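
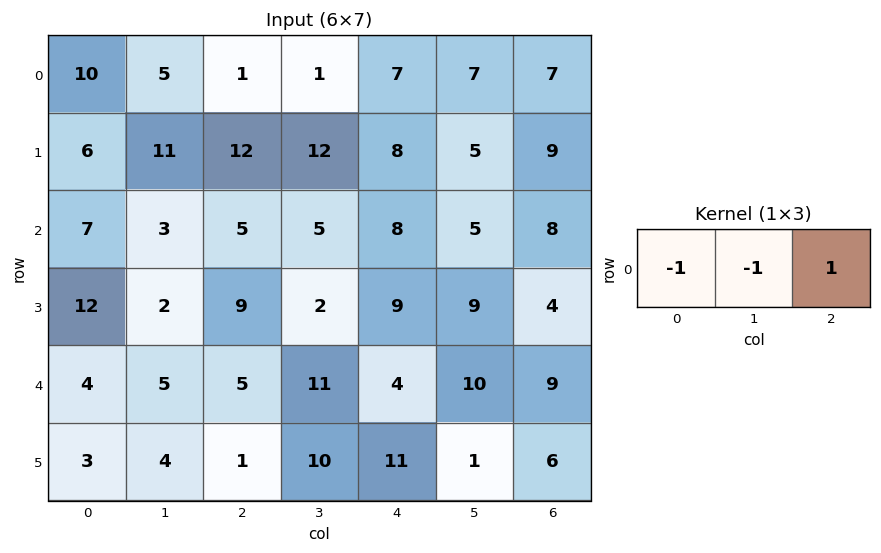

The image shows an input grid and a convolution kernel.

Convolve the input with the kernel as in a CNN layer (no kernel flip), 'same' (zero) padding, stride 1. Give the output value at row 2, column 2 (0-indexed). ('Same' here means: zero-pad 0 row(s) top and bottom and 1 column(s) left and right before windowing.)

-3

The receptive field on the zero-padded input at this output position is [3 5 5]. Elementwise product with the kernel and sum: 3·-1 + 5·-1 + 5·1.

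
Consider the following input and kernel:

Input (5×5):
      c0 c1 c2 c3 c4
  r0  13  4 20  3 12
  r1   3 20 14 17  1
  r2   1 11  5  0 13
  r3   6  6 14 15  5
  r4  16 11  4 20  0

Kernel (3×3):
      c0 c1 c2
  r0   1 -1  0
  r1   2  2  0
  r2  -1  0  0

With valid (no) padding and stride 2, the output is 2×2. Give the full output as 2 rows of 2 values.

54 74
-2 59

Output[0,0]: The receptive field on the input at this output position is [13 4 20 / 3 20 14 / 1 11 5]. Elementwise product with the kernel and sum: 13·1 + 4·-1 + 3·2 + 20·2 + 1·-1.
Output[0,1]: The receptive field on the input at this output position is [20 3 12 / 14 17 1 / 5 0 13]. Elementwise product with the kernel and sum: 20·1 + 3·-1 + 14·2 + 17·2 + 5·-1.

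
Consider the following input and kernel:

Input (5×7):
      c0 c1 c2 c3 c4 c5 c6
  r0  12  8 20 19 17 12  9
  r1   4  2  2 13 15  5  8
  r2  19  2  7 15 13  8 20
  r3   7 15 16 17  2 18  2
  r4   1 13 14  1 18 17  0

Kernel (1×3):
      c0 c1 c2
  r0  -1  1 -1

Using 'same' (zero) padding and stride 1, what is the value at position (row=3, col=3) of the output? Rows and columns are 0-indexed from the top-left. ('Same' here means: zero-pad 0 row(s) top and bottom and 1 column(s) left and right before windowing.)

-1

The receptive field on the zero-padded input at this output position is [16 17 2]. Elementwise product with the kernel and sum: 16·-1 + 17·1 + 2·-1.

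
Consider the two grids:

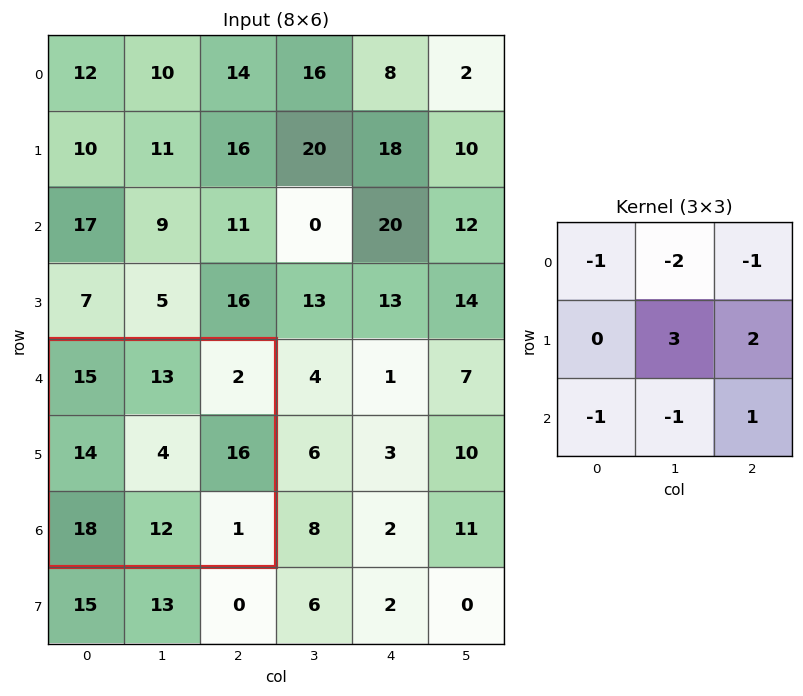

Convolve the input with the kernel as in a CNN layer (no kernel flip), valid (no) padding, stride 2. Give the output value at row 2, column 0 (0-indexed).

The receptive field on the input at this output position is [15 13 2 / 14 4 16 / 18 12 1]. Elementwise product with the kernel and sum: 15·-1 + 13·-2 + 2·-1 + 4·3 + 16·2 + 18·-1 + 12·-1 + 1·1.

-28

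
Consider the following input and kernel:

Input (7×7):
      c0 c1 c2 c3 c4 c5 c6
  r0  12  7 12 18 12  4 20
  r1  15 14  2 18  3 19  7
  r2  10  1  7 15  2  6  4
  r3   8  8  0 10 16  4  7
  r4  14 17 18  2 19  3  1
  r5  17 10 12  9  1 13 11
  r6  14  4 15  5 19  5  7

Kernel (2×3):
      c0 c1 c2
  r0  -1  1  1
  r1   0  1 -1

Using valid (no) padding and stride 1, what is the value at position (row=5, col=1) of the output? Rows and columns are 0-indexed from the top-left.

21

The receptive field on the input at this output position is [10 12 9 / 4 15 5]. Elementwise product with the kernel and sum: 10·-1 + 12·1 + 9·1 + 15·1 + 5·-1.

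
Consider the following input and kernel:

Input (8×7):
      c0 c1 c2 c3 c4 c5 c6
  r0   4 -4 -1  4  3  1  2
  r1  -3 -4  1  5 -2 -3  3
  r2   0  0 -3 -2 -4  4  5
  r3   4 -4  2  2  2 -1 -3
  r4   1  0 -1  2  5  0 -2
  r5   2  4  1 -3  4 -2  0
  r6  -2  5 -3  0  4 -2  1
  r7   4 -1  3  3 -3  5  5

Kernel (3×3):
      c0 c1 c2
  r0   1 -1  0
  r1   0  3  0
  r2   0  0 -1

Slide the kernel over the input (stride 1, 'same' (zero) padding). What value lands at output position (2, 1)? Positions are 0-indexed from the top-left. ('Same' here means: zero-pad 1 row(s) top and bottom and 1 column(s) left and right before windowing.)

-1

The receptive field on the zero-padded input at this output position is [-3 -4 1 / 0 0 -3 / 4 -4 2]. Elementwise product with the kernel and sum: -3·1 + -4·-1 + 0·3 + 2·-1.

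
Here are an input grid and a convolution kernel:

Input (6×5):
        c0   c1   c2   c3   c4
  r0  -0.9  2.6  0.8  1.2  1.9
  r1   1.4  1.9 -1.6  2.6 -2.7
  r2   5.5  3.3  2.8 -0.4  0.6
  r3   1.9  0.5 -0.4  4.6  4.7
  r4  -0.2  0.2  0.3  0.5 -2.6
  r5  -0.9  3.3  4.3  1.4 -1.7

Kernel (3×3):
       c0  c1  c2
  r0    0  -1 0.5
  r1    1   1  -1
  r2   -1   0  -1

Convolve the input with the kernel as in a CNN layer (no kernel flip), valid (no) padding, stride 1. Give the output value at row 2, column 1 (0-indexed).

The receptive field on the input at this output position is [3.3 2.8 -0.4 / 0.5 -0.4 4.6 / 0.2 0.3 0.5]. Elementwise product with the kernel and sum: 2.8·-1 + -0.4·0.5 + 0.5·1 + -0.4·1 + 4.6·-1 + 0.2·-1 + 0.5·-1.

-8.2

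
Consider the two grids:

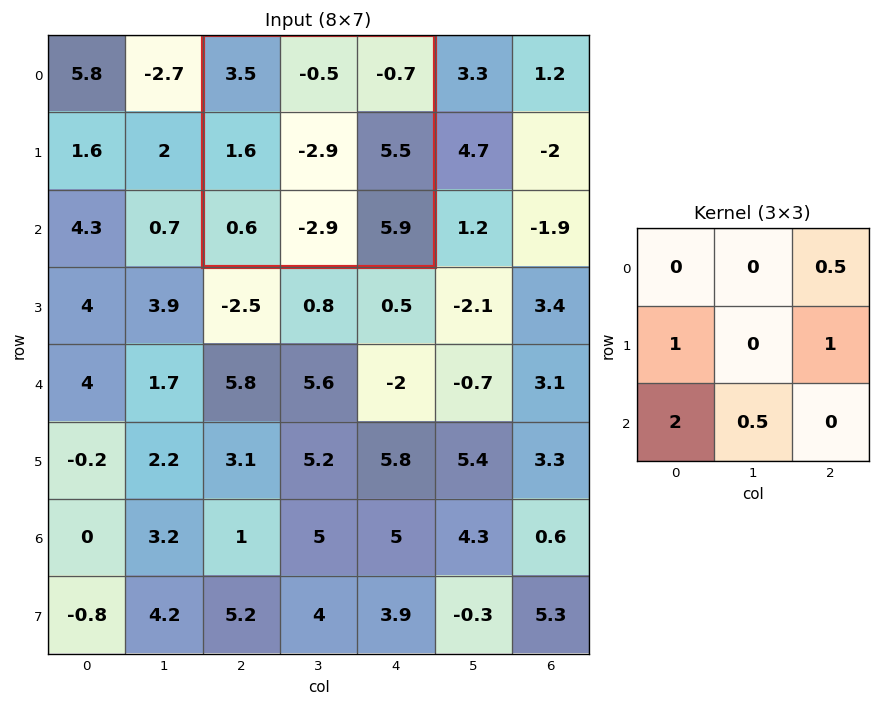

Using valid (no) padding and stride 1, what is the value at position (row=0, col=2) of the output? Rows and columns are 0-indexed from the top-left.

The receptive field on the input at this output position is [3.5 -0.5 -0.7 / 1.6 -2.9 5.5 / 0.6 -2.9 5.9]. Elementwise product with the kernel and sum: -0.7·0.5 + 1.6·1 + 5.5·1 + 0.6·2 + -2.9·0.5.

6.5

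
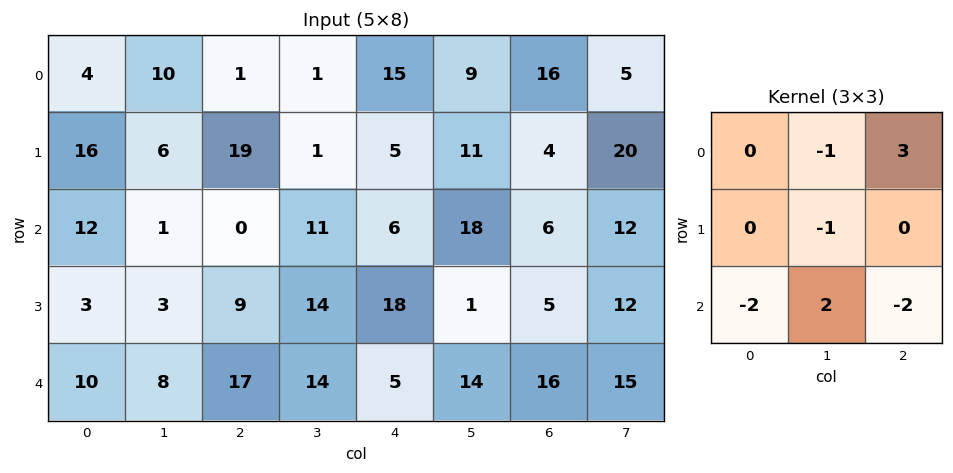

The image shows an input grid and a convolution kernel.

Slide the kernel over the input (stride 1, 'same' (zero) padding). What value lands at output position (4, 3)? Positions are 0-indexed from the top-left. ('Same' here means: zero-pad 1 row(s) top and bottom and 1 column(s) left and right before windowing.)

26

The receptive field on the zero-padded input at this output position is [9 14 18 / 17 14 5 / 0 0 0]. Elementwise product with the kernel and sum: 14·-1 + 18·3 + 14·-1 + 0·-2 + 0·2 + 0·-2.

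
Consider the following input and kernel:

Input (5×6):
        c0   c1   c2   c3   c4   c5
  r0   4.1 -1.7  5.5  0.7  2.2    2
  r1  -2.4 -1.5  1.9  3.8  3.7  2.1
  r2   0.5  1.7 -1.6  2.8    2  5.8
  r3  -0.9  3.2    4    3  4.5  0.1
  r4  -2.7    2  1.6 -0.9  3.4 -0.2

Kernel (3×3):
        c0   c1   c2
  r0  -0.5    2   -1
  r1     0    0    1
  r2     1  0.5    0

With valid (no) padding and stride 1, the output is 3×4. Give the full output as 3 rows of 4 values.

Output[0,0]: The receptive field on the input at this output position is [4.1 -1.7 5.5 / -2.4 -1.5 1.9 / 0.5 1.7 -1.6]. Elementwise product with the kernel and sum: 4.1·-0.5 + -1.7·2 + 5.5·-1 + 1.9·1 + 0.5·1 + 1.7·0.5.
Output[0,1]: The receptive field on the input at this output position is [-1.7 5.5 0.7 / -1.5 1.9 3.8 / 1.7 -1.6 2.8]. Elementwise product with the kernel and sum: -1.7·-0.5 + 5.5·2 + 0.7·-1 + 3.8·1 + 1.7·1 + -1.6·0.5.

-7.7 15.85 -0.05 7.95
-4.6 8.75 10.45 14.45
7.05 -1.05 10.05 -2.3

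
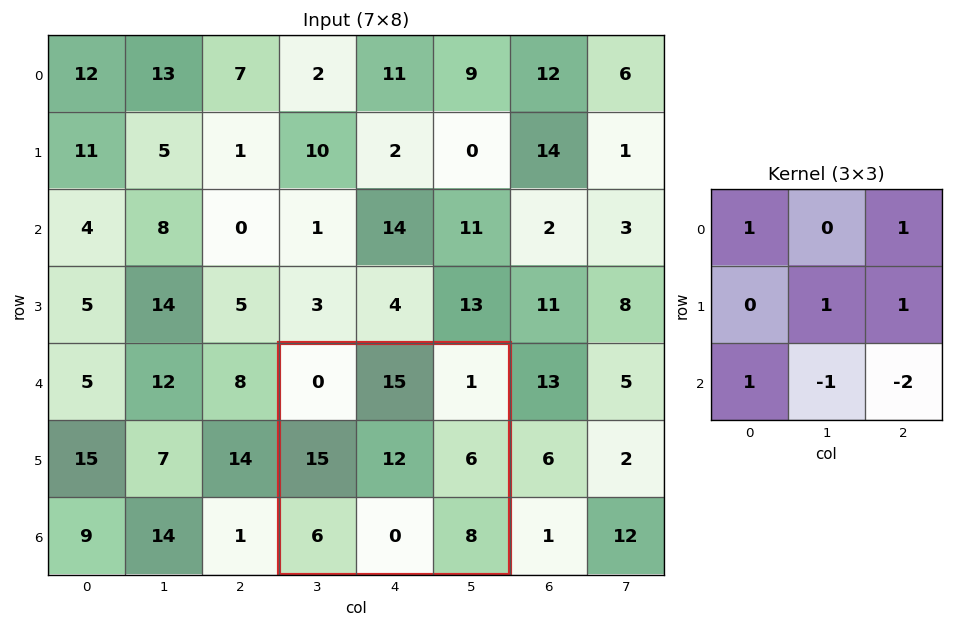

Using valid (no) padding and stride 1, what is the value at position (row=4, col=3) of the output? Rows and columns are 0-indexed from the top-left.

The receptive field on the input at this output position is [0 15 1 / 15 12 6 / 6 0 8]. Elementwise product with the kernel and sum: 0·1 + 1·1 + 12·1 + 6·1 + 6·1 + 0·-1 + 8·-2.

9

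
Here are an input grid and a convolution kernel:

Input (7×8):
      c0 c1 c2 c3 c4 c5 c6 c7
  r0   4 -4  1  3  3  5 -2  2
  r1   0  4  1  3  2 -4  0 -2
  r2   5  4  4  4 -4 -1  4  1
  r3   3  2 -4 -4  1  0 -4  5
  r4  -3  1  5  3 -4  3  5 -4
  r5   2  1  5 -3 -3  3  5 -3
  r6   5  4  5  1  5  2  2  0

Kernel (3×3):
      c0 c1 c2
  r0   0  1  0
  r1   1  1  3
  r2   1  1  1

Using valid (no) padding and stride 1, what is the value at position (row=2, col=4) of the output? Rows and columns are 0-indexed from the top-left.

The receptive field on the input at this output position is [-4 -1 4 / 1 0 -4 / -4 3 5]. Elementwise product with the kernel and sum: -1·1 + 1·1 + 0·1 + -4·3 + -4·1 + 3·1 + 5·1.

-8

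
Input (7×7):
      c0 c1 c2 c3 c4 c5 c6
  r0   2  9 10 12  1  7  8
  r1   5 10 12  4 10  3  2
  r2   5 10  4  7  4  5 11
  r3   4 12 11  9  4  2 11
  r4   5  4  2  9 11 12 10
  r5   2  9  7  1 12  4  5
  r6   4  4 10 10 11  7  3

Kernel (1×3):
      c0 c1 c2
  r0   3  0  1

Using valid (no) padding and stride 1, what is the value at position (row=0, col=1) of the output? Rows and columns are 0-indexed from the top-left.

39

The receptive field on the input at this output position is [9 10 12]. Elementwise product with the kernel and sum: 9·3 + 12·1.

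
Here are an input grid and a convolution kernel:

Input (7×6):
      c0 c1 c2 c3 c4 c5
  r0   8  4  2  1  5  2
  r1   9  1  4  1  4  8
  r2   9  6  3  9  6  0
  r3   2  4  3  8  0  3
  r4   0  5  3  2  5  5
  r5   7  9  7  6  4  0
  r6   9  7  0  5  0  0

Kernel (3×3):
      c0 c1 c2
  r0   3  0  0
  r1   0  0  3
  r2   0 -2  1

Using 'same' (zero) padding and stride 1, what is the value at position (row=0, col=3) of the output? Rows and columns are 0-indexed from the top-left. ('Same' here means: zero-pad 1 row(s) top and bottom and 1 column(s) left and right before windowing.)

The receptive field on the zero-padded input at this output position is [0 0 0 / 2 1 5 / 4 1 4]. Elementwise product with the kernel and sum: 0·3 + 5·3 + 1·-2 + 4·1.

17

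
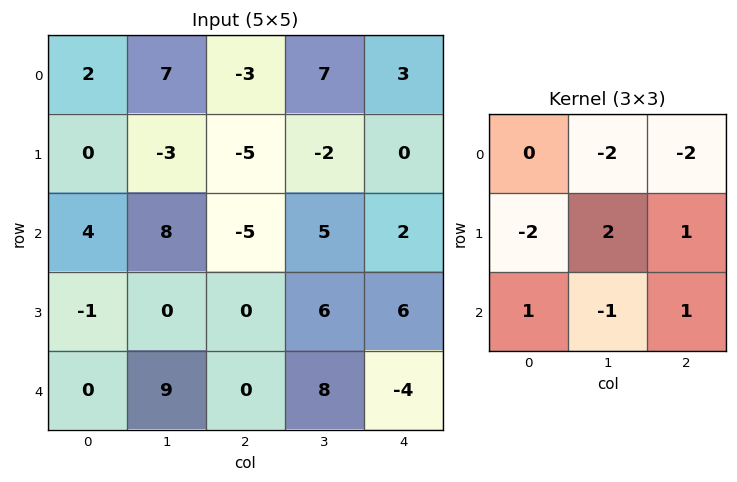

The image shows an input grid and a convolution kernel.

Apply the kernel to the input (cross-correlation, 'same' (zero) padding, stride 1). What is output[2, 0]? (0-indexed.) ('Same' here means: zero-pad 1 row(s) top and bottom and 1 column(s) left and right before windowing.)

23

The receptive field on the zero-padded input at this output position is [0 0 -3 / 0 4 8 / 0 -1 0]. Elementwise product with the kernel and sum: 0·-2 + -3·-2 + 0·-2 + 4·2 + 8·1 + 0·1 + -1·-1 + 0·1.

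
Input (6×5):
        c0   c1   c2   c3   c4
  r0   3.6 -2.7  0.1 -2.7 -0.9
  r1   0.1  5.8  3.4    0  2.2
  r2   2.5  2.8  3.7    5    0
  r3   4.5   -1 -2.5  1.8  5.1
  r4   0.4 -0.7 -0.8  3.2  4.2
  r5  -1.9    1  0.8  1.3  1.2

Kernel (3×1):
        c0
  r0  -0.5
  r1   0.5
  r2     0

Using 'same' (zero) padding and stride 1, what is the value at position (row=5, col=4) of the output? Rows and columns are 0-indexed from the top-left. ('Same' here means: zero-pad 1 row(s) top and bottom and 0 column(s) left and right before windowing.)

The receptive field on the zero-padded input at this output position is [4.2 / 1.2 / 0]. Elementwise product with the kernel and sum: 4.2·-0.5 + 1.2·0.5.

-1.5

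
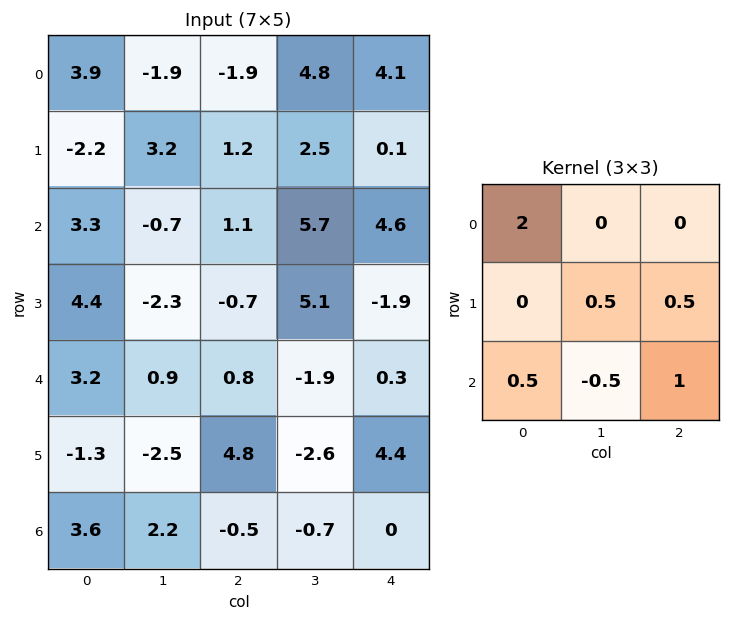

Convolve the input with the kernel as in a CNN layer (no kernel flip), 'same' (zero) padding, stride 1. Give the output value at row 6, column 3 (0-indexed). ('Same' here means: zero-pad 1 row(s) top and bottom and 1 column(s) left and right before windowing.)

The receptive field on the zero-padded input at this output position is [4.8 -2.6 4.4 / -0.5 -0.7 0 / 0 0 0]. Elementwise product with the kernel and sum: 4.8·2 + -0.7·0.5 + 0·0.5 + 0·0.5 + 0·-0.5 + 0·1.

9.25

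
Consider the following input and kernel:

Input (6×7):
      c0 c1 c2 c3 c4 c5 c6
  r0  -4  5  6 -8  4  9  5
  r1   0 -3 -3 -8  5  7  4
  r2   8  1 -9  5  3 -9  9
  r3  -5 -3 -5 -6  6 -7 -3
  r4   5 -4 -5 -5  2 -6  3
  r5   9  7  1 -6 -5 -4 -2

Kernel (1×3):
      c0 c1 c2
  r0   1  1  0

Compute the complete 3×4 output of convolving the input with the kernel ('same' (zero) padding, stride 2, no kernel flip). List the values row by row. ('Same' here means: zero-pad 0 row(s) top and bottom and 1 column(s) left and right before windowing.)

Output[0,0]: The receptive field on the zero-padded input at this output position is [0 -4 5]. Elementwise product with the kernel and sum: 0·1 + -4·1.

-4 11 -4 14
8 -8 8 0
5 -9 -3 -3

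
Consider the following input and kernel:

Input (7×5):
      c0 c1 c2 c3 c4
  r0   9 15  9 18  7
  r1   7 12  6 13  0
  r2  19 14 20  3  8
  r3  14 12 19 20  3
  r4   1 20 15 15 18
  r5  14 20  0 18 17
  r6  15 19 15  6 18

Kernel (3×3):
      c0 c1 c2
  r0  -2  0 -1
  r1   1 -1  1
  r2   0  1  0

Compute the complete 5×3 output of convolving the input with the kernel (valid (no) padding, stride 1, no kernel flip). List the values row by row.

-12 -9 -29
17 -21 33
-17 -3 -31
-31 -24 -5
-4 -2 -43

Output[0,0]: The receptive field on the input at this output position is [9 15 9 / 7 12 6 / 19 14 20]. Elementwise product with the kernel and sum: 9·-2 + 9·-1 + 7·1 + 12·-1 + 6·1 + 14·1.
Output[0,1]: The receptive field on the input at this output position is [15 9 18 / 12 6 13 / 14 20 3]. Elementwise product with the kernel and sum: 15·-2 + 18·-1 + 12·1 + 6·-1 + 13·1 + 20·1.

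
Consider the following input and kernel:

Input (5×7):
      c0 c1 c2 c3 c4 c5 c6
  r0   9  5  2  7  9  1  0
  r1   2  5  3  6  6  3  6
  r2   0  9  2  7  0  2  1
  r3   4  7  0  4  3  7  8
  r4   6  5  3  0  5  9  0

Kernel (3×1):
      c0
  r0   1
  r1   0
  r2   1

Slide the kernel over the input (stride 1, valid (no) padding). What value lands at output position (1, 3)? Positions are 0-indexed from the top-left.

The receptive field on the input at this output position is [6 / 7 / 4]. Elementwise product with the kernel and sum: 6·1 + 4·1.

10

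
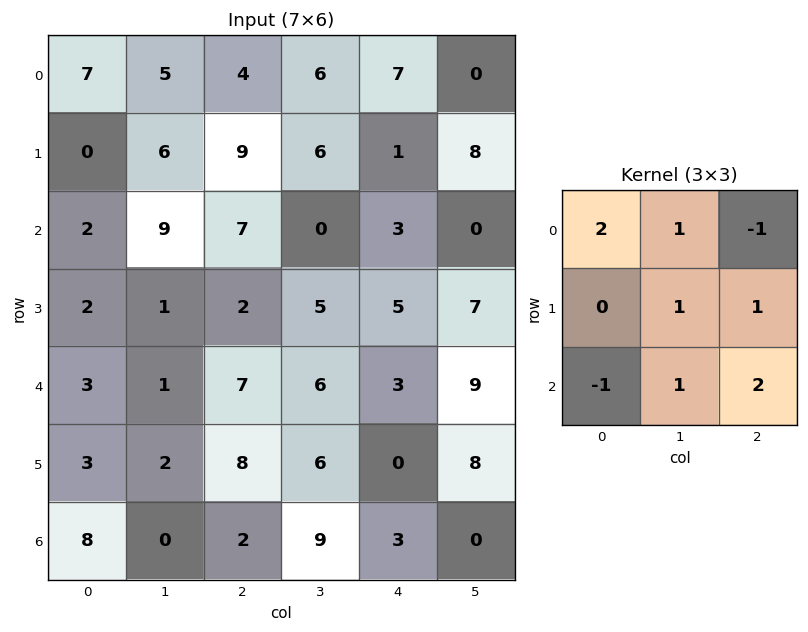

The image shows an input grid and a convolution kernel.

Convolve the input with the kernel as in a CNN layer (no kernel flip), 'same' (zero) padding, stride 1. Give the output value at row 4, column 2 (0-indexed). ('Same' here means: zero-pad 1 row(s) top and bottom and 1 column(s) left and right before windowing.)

30

The receptive field on the zero-padded input at this output position is [1 2 5 / 1 7 6 / 2 8 6]. Elementwise product with the kernel and sum: 1·2 + 2·1 + 5·-1 + 7·1 + 6·1 + 2·-1 + 8·1 + 6·2.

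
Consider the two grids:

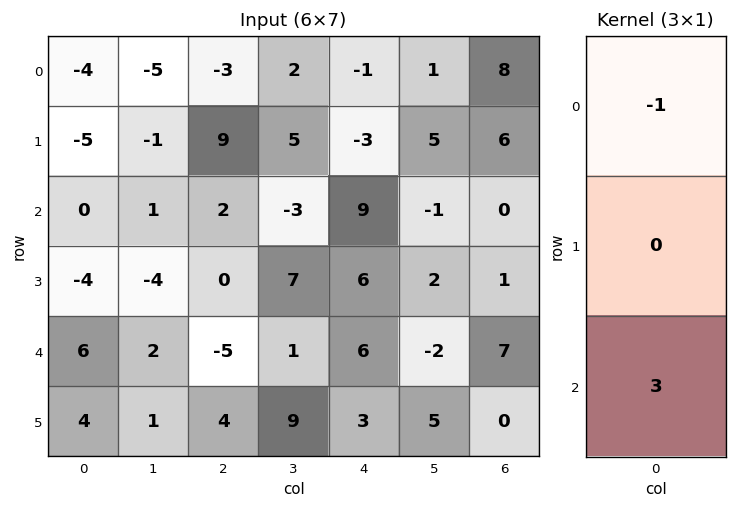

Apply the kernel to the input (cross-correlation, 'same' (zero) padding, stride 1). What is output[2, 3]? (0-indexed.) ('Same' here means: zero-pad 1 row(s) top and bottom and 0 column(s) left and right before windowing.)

16

The receptive field on the zero-padded input at this output position is [5 / -3 / 7]. Elementwise product with the kernel and sum: 5·-1 + 7·3.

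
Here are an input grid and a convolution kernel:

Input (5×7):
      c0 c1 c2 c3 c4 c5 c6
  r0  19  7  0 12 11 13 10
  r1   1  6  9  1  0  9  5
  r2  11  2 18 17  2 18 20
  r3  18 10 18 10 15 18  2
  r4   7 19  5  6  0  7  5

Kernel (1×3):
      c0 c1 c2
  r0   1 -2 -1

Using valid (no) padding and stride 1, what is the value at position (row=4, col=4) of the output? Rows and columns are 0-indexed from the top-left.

The receptive field on the input at this output position is [0 7 5]. Elementwise product with the kernel and sum: 0·1 + 7·-2 + 5·-1.

-19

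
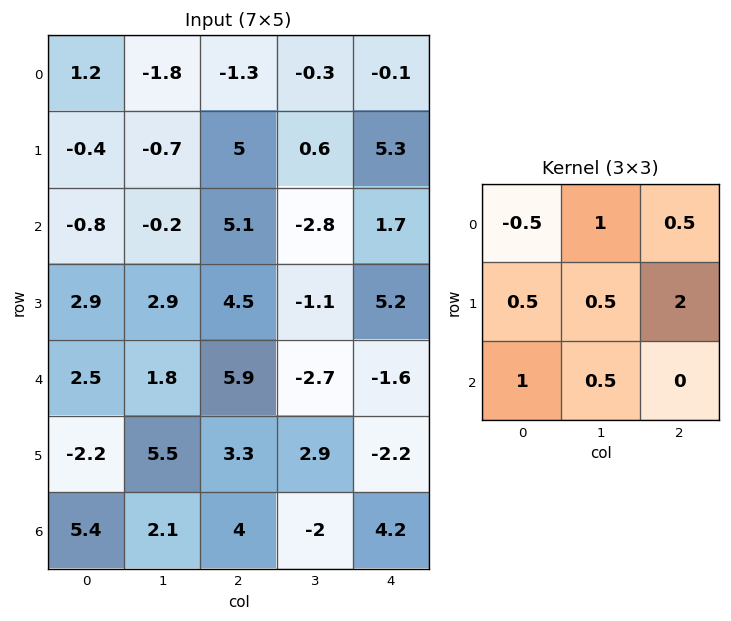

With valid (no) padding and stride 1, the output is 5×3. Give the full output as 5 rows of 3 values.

Output[0,0]: The receptive field on the input at this output position is [1.2 -1.8 -1.3 / -0.4 -0.7 5 / -0.8 -0.2 5.1]. Elementwise product with the kernel and sum: 1.2·-0.5 + -1.8·1 + -1.3·0.5 + -0.4·0.5 + -0.7·0.5 + 5·2 + -0.8·1 + -0.2·0.5.

5.5 5.15 17.4
16.05 7.65 9.25
18.05 10.05 12.15
18.2 8.1 2.4
18.2 17.95 -4.75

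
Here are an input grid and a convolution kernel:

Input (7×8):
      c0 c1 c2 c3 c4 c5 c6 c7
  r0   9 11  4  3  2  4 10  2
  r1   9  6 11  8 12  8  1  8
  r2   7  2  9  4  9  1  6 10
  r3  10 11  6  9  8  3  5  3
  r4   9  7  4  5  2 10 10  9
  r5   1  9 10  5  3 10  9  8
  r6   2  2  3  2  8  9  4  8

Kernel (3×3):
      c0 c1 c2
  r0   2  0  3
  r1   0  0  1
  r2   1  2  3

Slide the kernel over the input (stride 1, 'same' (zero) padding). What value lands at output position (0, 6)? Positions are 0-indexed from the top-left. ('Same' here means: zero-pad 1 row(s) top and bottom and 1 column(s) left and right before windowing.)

36

The receptive field on the zero-padded input at this output position is [0 0 0 / 4 10 2 / 8 1 8]. Elementwise product with the kernel and sum: 0·2 + 0·3 + 2·1 + 8·1 + 1·2 + 8·3.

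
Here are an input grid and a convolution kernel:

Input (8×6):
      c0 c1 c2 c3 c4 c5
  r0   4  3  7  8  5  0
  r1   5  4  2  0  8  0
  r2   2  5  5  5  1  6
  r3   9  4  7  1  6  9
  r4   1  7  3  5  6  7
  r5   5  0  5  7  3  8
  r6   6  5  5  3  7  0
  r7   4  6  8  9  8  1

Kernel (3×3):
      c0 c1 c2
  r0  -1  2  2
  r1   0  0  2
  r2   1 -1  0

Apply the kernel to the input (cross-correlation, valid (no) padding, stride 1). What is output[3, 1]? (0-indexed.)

The receptive field on the input at this output position is [4 7 1 / 7 3 5 / 0 5 7]. Elementwise product with the kernel and sum: 4·-1 + 7·2 + 1·2 + 5·2 + 0·1 + 5·-1.

17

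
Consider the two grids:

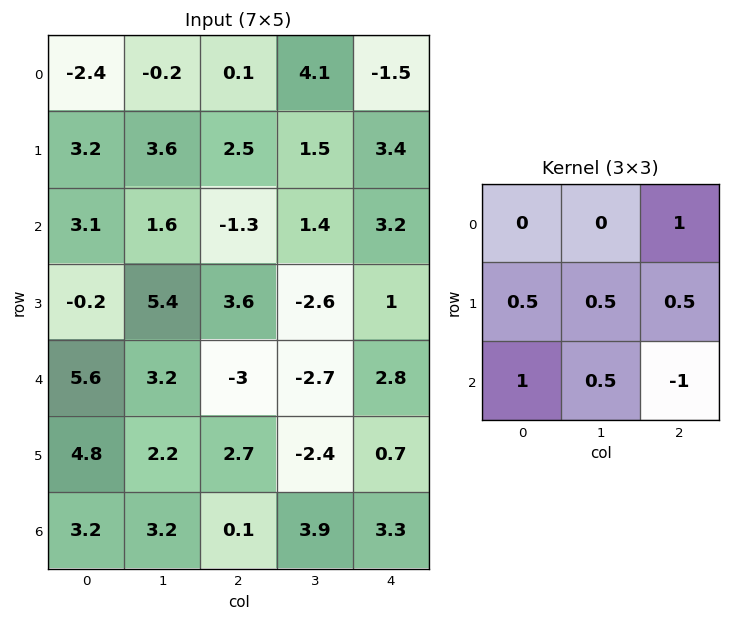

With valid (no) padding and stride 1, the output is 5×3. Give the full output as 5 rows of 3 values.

9.95 7.45 -1.6
3.1 12.15 6.35
13.3 9 -2.95
9.7 2.1 0.35
6.55 -2.1 2.05

Output[0,0]: The receptive field on the input at this output position is [-2.4 -0.2 0.1 / 3.2 3.6 2.5 / 3.1 1.6 -1.3]. Elementwise product with the kernel and sum: 0.1·1 + 3.2·0.5 + 3.6·0.5 + 2.5·0.5 + 3.1·1 + 1.6·0.5 + -1.3·-1.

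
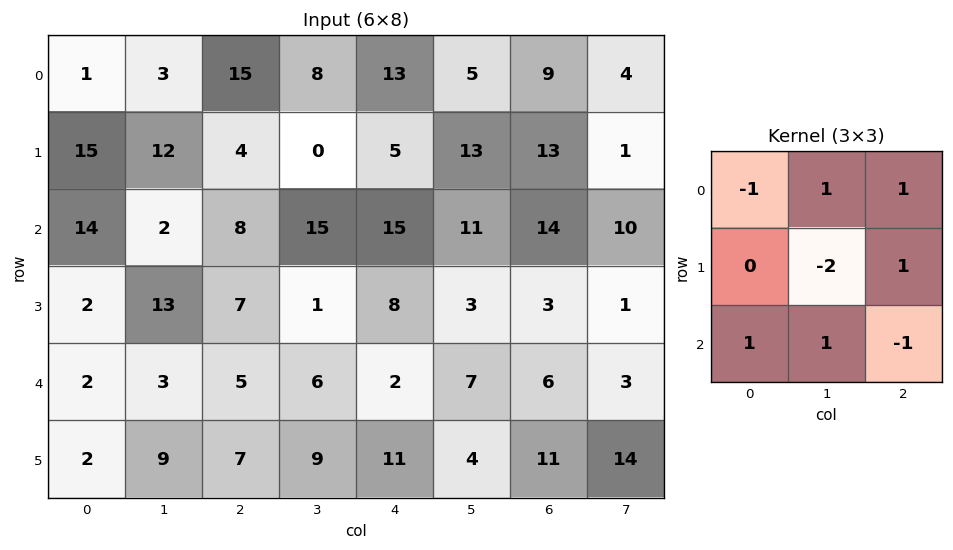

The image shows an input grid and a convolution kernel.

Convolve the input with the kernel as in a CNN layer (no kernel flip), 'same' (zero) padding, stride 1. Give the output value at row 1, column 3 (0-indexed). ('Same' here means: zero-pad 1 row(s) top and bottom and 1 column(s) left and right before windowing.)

The receptive field on the zero-padded input at this output position is [15 8 13 / 4 0 5 / 8 15 15]. Elementwise product with the kernel and sum: 15·-1 + 8·1 + 13·1 + 0·-2 + 5·1 + 8·1 + 15·1 + 15·-1.

19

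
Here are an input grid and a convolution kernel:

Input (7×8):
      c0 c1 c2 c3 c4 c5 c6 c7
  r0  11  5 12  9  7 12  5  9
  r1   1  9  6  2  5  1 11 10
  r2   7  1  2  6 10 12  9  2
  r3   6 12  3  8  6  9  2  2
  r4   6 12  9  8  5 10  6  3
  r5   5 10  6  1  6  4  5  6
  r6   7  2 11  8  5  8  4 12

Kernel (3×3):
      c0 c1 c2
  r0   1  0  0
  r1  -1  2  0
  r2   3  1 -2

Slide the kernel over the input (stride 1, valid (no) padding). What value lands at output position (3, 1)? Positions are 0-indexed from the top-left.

52

The receptive field on the input at this output position is [12 3 8 / 12 9 8 / 10 6 1]. Elementwise product with the kernel and sum: 12·1 + 12·-1 + 9·2 + 10·3 + 6·1 + 1·-2.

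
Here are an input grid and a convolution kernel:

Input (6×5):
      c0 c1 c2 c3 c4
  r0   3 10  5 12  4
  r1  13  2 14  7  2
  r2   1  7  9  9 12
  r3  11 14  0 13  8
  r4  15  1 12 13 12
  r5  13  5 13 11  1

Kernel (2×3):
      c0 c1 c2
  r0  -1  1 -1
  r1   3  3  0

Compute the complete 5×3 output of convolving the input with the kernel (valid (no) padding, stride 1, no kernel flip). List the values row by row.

Output[0,0]: The receptive field on the input at this output position is [3 10 5 / 13 2 14]. Elementwise product with the kernel and sum: 3·-1 + 10·1 + 5·-1 + 13·3 + 2·3.
Output[0,1]: The receptive field on the input at this output position is [10 5 12 / 2 14 7]. Elementwise product with the kernel and sum: 10·-1 + 5·1 + 12·-1 + 2·3 + 14·3.

47 31 66
-1 53 45
72 35 27
51 12 80
28 52 61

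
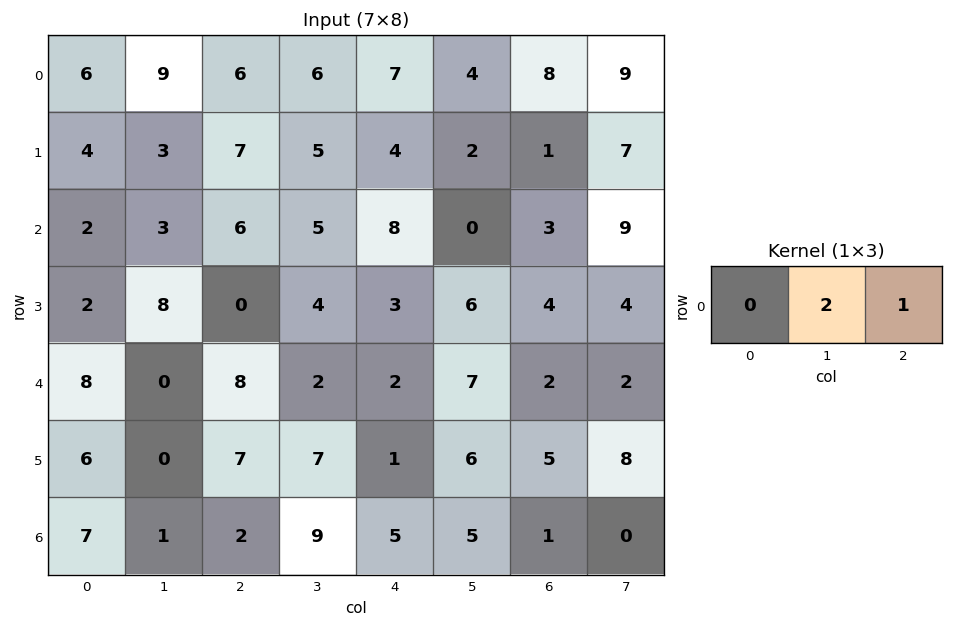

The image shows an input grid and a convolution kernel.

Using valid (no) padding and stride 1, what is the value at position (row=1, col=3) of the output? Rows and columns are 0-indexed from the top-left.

10

The receptive field on the input at this output position is [5 4 2]. Elementwise product with the kernel and sum: 4·2 + 2·1.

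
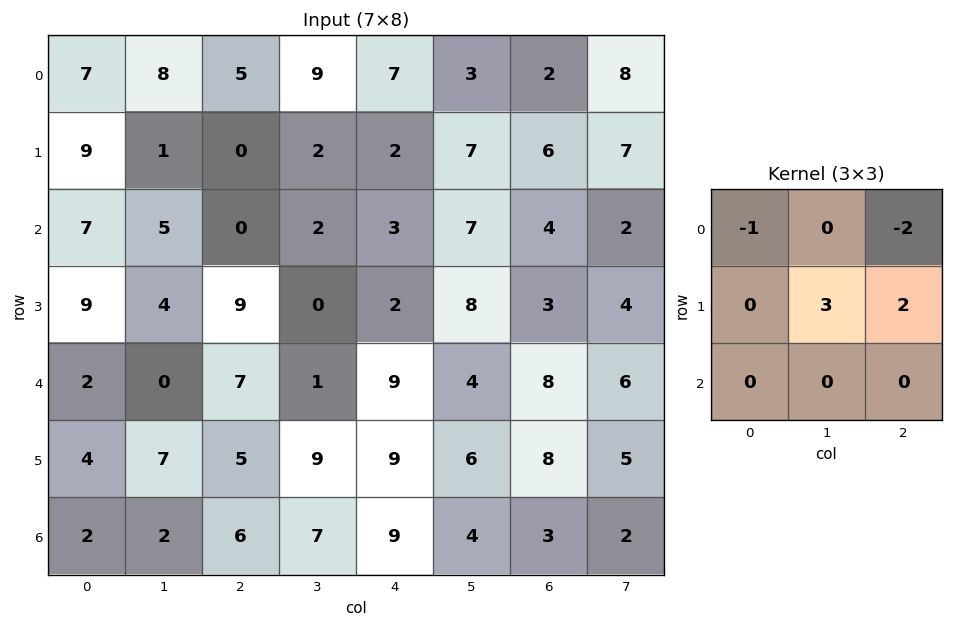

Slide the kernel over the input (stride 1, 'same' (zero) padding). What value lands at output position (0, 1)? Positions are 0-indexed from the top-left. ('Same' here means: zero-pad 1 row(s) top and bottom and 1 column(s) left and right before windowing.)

The receptive field on the zero-padded input at this output position is [0 0 0 / 7 8 5 / 9 1 0]. Elementwise product with the kernel and sum: 0·-1 + 0·-2 + 8·3 + 5·2.

34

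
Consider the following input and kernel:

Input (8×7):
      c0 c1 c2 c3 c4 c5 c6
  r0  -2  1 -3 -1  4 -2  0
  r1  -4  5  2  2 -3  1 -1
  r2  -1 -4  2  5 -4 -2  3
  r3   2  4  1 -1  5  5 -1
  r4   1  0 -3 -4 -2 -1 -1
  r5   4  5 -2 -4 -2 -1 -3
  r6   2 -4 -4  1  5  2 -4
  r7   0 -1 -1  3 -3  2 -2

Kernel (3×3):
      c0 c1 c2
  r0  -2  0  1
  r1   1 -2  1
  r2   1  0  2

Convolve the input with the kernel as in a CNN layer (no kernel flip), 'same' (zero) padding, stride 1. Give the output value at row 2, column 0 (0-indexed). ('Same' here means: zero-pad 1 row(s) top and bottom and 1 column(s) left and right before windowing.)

11

The receptive field on the zero-padded input at this output position is [0 -4 5 / 0 -1 -4 / 0 2 4]. Elementwise product with the kernel and sum: 0·-2 + 5·1 + 0·1 + -1·-2 + -4·1 + 0·1 + 4·2.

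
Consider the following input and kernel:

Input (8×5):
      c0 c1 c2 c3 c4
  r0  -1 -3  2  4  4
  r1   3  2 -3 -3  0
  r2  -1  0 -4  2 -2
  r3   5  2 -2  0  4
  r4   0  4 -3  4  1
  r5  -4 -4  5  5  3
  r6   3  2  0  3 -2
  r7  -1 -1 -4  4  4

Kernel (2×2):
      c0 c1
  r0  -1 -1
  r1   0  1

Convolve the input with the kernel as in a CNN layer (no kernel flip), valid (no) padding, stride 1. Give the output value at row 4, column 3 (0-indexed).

-2

The receptive field on the input at this output position is [4 1 / 5 3]. Elementwise product with the kernel and sum: 4·-1 + 1·-1 + 3·1.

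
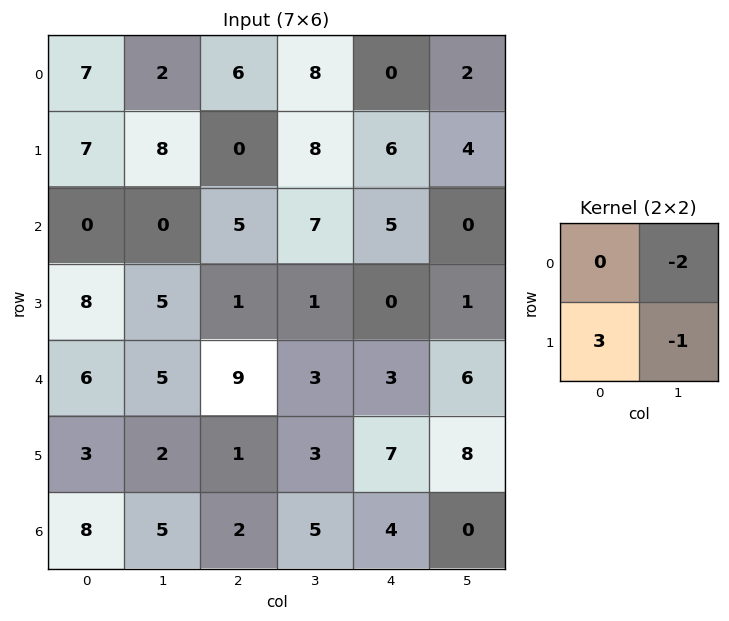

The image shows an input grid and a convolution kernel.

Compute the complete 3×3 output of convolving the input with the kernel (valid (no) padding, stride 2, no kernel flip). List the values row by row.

Output[0,0]: The receptive field on the input at this output position is [7 2 / 7 8]. Elementwise product with the kernel and sum: 2·-2 + 7·3 + 8·-1.

9 -24 10
19 -12 -1
-3 -6 1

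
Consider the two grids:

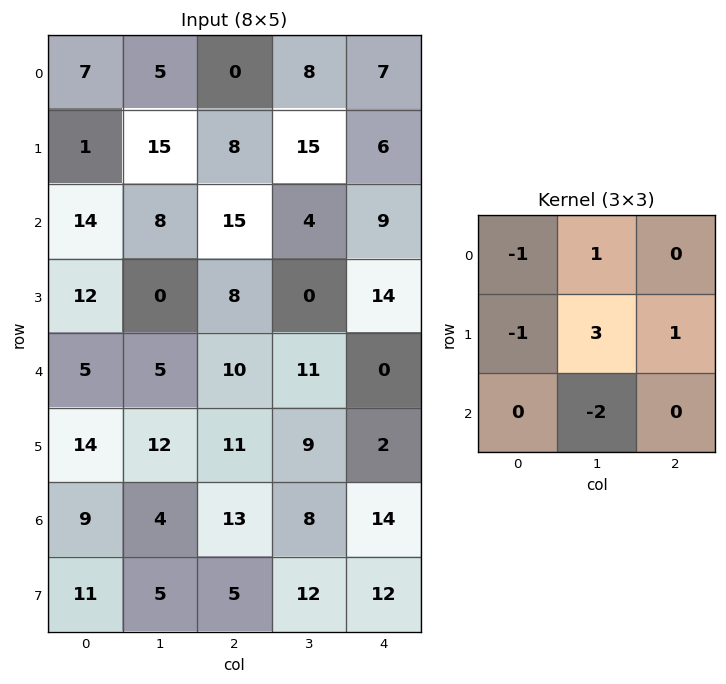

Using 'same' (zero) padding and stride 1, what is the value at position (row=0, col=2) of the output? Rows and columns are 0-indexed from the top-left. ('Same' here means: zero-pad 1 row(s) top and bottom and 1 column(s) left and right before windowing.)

-13

The receptive field on the zero-padded input at this output position is [0 0 0 / 5 0 8 / 15 8 15]. Elementwise product with the kernel and sum: 0·-1 + 0·1 + 5·-1 + 0·3 + 8·1 + 8·-2.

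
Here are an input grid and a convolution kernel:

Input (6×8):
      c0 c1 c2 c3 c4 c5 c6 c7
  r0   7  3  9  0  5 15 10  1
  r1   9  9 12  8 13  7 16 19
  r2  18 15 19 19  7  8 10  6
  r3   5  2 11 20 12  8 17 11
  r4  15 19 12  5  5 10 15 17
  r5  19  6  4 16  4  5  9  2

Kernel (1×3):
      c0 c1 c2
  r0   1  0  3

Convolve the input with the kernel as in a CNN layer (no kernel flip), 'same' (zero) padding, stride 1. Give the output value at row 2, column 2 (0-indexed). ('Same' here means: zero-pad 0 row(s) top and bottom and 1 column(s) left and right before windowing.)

The receptive field on the zero-padded input at this output position is [15 19 19]. Elementwise product with the kernel and sum: 15·1 + 19·3.

72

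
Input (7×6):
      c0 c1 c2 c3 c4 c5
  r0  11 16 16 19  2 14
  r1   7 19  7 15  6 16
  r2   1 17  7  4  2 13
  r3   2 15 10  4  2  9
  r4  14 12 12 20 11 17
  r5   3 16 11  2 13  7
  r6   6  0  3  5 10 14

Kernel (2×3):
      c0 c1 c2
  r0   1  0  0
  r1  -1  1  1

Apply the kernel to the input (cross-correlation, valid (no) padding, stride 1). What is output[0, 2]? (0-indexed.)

30

The receptive field on the input at this output position is [16 19 2 / 7 15 6]. Elementwise product with the kernel and sum: 16·1 + 7·-1 + 15·1 + 6·1.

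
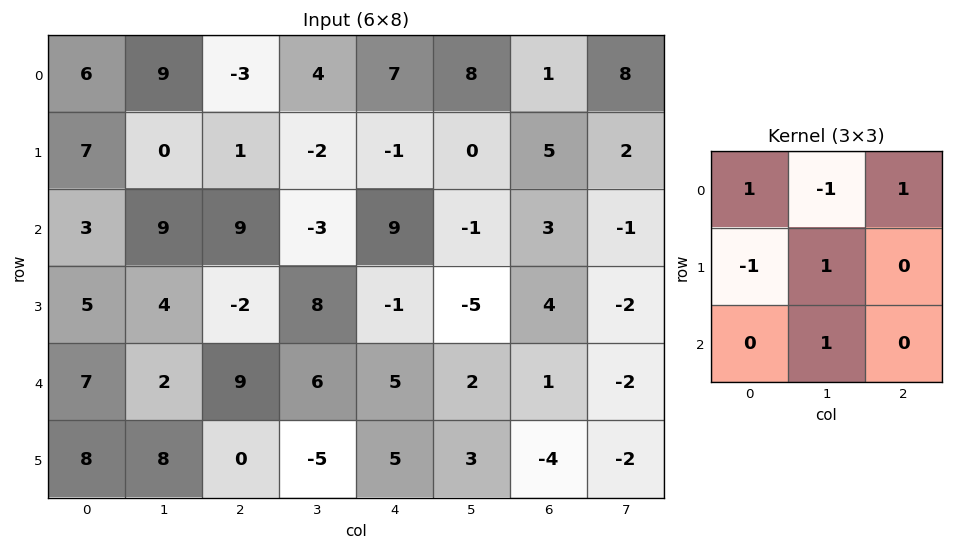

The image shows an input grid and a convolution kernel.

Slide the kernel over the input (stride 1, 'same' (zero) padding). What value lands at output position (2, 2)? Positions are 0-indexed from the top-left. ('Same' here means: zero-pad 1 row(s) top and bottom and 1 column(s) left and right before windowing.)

The receptive field on the zero-padded input at this output position is [0 1 -2 / 9 9 -3 / 4 -2 8]. Elementwise product with the kernel and sum: 0·1 + 1·-1 + -2·1 + 9·-1 + 9·1 + -2·1.

-5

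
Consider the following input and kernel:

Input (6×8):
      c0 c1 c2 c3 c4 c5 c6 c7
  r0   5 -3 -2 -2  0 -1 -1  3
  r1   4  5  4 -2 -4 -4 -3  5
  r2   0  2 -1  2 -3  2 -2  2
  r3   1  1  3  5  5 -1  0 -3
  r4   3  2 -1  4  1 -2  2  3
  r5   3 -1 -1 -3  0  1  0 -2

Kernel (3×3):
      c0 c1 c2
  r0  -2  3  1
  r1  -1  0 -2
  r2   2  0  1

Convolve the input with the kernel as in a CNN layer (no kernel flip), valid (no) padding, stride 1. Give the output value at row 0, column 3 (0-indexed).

19

The receptive field on the input at this output position is [-2 0 -1 / -2 -4 -4 / 2 -3 2]. Elementwise product with the kernel and sum: -2·-2 + 0·3 + -1·1 + -2·-1 + -4·-2 + 2·2 + 2·1.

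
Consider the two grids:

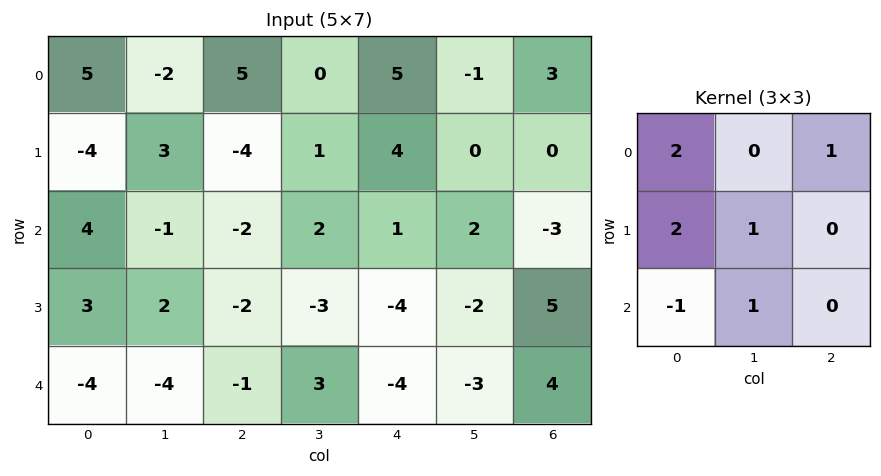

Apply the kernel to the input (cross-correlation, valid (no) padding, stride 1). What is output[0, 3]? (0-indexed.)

4

The receptive field on the input at this output position is [0 5 -1 / 1 4 0 / 2 1 2]. Elementwise product with the kernel and sum: 0·2 + -1·1 + 1·2 + 4·1 + 2·-1 + 1·1.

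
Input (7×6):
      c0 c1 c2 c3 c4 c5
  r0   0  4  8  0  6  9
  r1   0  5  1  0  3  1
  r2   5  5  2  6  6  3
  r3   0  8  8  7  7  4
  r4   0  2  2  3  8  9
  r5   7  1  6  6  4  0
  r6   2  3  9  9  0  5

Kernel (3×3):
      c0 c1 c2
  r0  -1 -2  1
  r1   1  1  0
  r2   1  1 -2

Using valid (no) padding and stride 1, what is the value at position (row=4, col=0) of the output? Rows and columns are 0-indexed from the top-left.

-7

The receptive field on the input at this output position is [0 2 2 / 7 1 6 / 2 3 9]. Elementwise product with the kernel and sum: 0·-1 + 2·-2 + 2·1 + 7·1 + 1·1 + 2·1 + 3·1 + 9·-2.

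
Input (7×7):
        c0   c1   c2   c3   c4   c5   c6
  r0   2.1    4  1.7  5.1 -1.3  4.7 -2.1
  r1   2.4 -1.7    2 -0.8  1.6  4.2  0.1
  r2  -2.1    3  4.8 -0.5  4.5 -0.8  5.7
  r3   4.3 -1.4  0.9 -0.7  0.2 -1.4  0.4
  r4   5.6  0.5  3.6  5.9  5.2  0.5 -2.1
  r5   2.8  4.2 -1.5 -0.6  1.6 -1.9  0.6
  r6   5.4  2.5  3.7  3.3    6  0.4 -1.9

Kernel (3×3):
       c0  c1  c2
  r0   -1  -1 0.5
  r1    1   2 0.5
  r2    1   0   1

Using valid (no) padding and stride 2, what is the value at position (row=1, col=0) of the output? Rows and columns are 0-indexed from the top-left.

The receptive field on the input at this output position is [-2.1 3 4.8 / 4.3 -1.4 0.9 / 5.6 0.5 3.6]. Elementwise product with the kernel and sum: -2.1·-1 + 3·-1 + 4.8·0.5 + 4.3·1 + -1.4·2 + 0.9·0.5 + 5.6·1 + 3.6·1.

12.65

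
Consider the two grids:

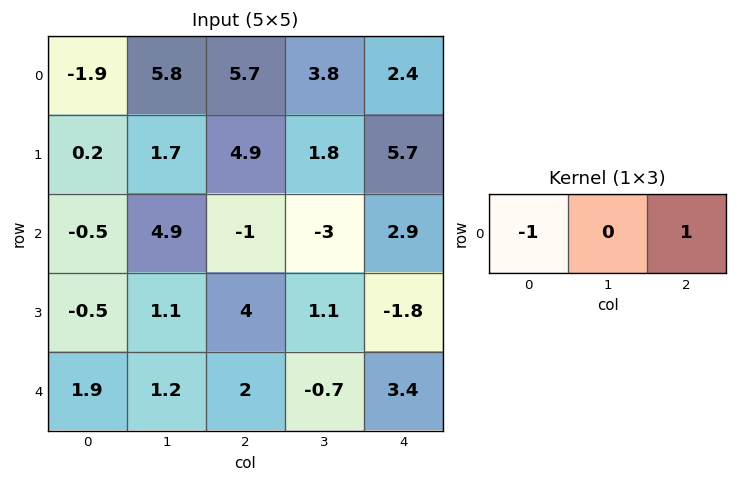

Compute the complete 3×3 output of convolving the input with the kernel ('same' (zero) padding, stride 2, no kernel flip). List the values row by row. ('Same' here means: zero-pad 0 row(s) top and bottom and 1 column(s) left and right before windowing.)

Output[0,0]: The receptive field on the zero-padded input at this output position is [0 -1.9 5.8]. Elementwise product with the kernel and sum: 0·-1 + 5.8·1.

5.8 -2 -3.8
4.9 -7.9 3
1.2 -1.9 0.7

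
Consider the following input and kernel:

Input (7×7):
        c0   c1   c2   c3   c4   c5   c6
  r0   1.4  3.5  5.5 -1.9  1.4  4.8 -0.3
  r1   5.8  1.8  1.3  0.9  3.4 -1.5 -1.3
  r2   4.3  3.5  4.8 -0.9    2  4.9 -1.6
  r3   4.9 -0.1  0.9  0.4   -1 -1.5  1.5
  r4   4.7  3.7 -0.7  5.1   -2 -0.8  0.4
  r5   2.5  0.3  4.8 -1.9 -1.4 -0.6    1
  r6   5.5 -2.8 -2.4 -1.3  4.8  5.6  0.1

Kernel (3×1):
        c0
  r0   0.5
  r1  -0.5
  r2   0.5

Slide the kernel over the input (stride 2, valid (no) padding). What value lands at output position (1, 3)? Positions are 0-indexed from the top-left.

The receptive field on the input at this output position is [-1.6 / 1.5 / 0.4]. Elementwise product with the kernel and sum: -1.6·0.5 + 1.5·-0.5 + 0.4·0.5.

-1.35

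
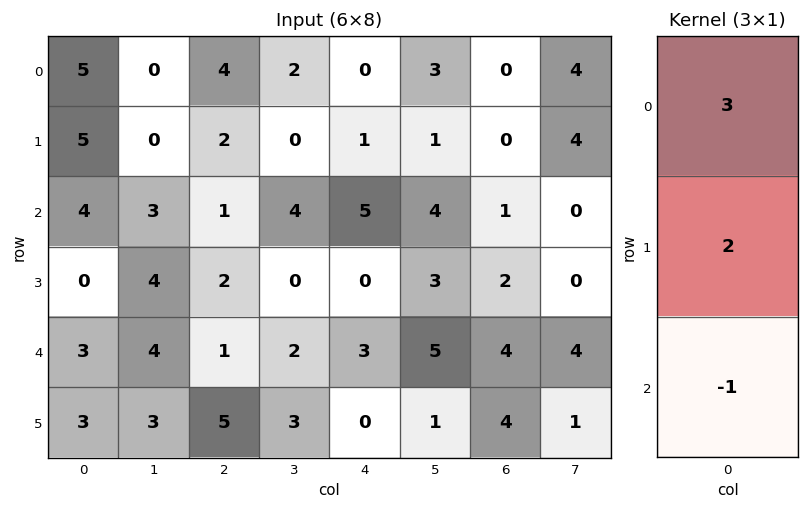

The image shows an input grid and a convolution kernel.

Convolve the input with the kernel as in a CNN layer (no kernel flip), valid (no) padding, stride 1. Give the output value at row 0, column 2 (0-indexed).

The receptive field on the input at this output position is [4 / 2 / 1]. Elementwise product with the kernel and sum: 4·3 + 2·2 + 1·-1.

15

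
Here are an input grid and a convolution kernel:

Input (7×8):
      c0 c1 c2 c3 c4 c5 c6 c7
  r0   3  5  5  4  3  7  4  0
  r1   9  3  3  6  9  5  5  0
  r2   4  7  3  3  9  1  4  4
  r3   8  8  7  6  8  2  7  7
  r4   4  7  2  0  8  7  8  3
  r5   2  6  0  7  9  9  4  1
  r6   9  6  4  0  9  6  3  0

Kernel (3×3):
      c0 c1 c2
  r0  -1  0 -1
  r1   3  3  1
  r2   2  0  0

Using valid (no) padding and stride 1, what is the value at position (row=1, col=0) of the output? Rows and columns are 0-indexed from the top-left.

40

The receptive field on the input at this output position is [9 3 3 / 4 7 3 / 8 8 7]. Elementwise product with the kernel and sum: 9·-1 + 3·-1 + 4·3 + 7·3 + 3·1 + 8·2.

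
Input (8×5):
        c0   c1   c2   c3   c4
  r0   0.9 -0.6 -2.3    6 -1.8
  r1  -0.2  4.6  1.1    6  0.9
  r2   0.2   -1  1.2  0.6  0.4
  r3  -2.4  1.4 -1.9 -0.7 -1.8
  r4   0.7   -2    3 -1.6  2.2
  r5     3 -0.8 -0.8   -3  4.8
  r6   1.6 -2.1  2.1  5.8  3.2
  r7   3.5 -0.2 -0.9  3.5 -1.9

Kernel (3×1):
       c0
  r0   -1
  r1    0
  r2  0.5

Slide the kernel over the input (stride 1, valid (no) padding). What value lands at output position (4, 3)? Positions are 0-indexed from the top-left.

The receptive field on the input at this output position is [-1.6 / -3 / 5.8]. Elementwise product with the kernel and sum: -1.6·-1 + 5.8·0.5.

4.5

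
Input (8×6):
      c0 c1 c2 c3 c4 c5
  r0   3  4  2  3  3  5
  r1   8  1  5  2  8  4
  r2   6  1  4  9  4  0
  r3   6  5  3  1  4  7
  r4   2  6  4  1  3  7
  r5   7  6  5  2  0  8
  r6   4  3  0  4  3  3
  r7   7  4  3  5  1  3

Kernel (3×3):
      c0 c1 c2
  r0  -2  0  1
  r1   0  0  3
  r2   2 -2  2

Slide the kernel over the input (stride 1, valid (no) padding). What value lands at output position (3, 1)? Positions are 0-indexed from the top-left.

The receptive field on the input at this output position is [5 3 1 / 6 4 1 / 6 5 2]. Elementwise product with the kernel and sum: 5·-2 + 1·1 + 1·3 + 6·2 + 5·-2 + 2·2.

0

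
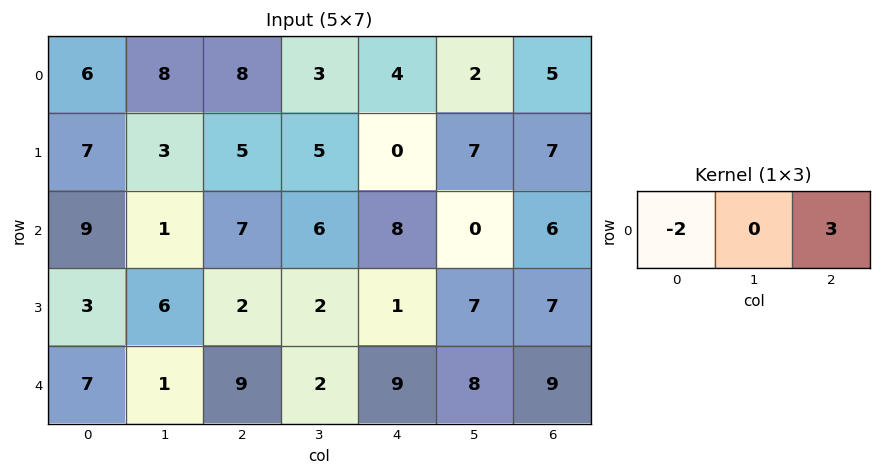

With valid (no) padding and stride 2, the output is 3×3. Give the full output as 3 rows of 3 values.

Output[0,0]: The receptive field on the input at this output position is [6 8 8]. Elementwise product with the kernel and sum: 6·-2 + 8·3.

12 -4 7
3 10 2
13 9 9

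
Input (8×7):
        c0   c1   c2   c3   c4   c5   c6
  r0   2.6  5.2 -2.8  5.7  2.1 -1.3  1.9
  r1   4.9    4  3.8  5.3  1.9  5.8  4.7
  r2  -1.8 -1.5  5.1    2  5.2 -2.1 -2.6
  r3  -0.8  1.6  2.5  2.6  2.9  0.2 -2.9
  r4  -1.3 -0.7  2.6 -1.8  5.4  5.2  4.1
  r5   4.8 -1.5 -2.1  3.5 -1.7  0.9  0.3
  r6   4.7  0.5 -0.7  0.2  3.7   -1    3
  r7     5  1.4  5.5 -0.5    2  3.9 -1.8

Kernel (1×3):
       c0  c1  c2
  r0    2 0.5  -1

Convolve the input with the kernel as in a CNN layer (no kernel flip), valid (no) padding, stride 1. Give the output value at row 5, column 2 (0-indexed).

The receptive field on the input at this output position is [-2.1 3.5 -1.7]. Elementwise product with the kernel and sum: -2.1·2 + 3.5·0.5 + -1.7·-1.

-0.75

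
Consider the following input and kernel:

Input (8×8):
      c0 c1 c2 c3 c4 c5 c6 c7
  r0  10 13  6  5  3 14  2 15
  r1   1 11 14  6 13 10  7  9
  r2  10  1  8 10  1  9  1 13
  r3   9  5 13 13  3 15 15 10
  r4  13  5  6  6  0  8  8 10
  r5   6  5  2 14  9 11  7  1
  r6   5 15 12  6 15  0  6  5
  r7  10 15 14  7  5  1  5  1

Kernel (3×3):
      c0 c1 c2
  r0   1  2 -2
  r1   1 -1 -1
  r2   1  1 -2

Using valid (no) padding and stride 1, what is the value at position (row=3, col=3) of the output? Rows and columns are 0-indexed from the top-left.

The receptive field on the input at this output position is [13 3 15 / 6 0 8 / 14 9 11]. Elementwise product with the kernel and sum: 13·1 + 3·2 + 15·-2 + 6·1 + 0·-1 + 8·-1 + 14·1 + 9·1 + 11·-2.

-12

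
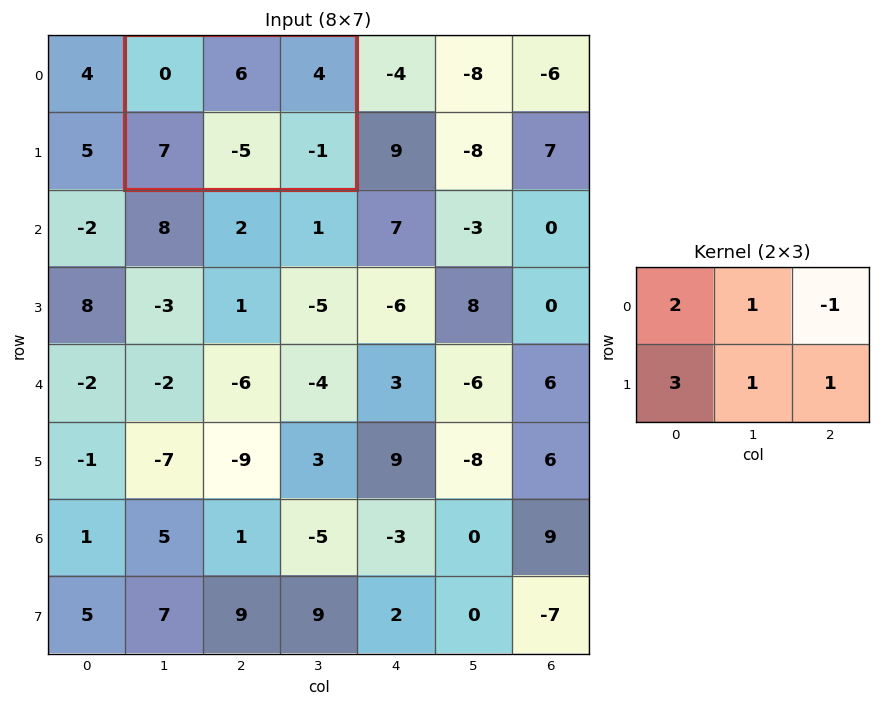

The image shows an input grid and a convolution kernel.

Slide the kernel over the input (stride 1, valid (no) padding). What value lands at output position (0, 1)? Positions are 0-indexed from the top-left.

17

The receptive field on the input at this output position is [0 6 4 / 7 -5 -1]. Elementwise product with the kernel and sum: 0·2 + 6·1 + 4·-1 + 7·3 + -5·1 + -1·1.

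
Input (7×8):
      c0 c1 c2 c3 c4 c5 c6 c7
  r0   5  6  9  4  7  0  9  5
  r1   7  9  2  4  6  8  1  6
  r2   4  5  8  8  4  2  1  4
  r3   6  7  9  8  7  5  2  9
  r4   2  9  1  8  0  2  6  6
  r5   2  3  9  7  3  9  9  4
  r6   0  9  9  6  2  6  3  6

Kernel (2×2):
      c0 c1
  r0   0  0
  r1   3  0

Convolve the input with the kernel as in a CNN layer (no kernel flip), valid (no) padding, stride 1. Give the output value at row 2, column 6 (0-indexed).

6

The receptive field on the input at this output position is [1 4 / 2 9]. Elementwise product with the kernel and sum: 2·3.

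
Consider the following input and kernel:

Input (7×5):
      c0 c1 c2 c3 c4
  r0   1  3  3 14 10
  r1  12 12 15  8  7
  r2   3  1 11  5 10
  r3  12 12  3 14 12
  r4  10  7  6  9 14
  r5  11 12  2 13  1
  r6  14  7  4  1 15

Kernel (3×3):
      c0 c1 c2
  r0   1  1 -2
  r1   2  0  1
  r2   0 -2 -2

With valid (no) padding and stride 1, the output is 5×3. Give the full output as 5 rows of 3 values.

Output[0,0]: The receptive field on the input at this output position is [1 3 3 / 12 12 15 / 3 1 11]. Elementwise product with the kernel and sum: 1·1 + 3·1 + 3·-2 + 12·2 + 15·1 + 1·-2 + 11·-2.

13 -22 4
-19 -16 -11
-17 10 -32
16 -20 -9
7 22 -40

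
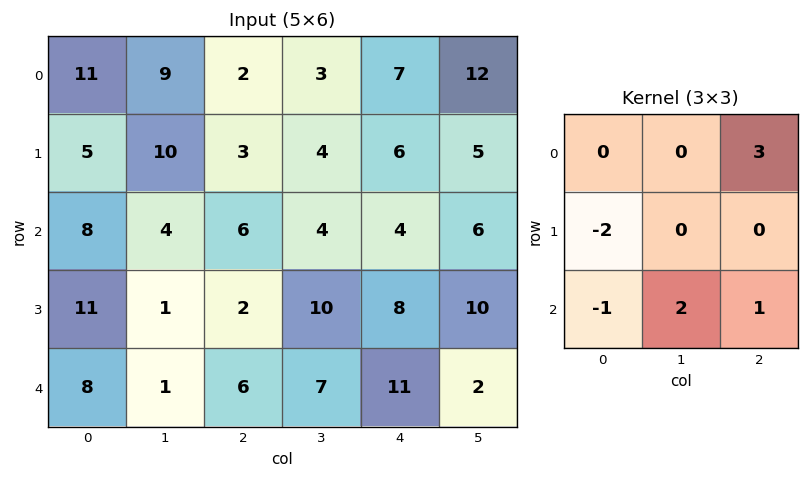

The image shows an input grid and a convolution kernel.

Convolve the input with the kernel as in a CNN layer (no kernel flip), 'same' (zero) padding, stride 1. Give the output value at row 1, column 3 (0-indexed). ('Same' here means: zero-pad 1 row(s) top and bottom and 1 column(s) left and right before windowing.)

The receptive field on the zero-padded input at this output position is [2 3 7 / 3 4 6 / 6 4 4]. Elementwise product with the kernel and sum: 7·3 + 3·-2 + 6·-1 + 4·2 + 4·1.

21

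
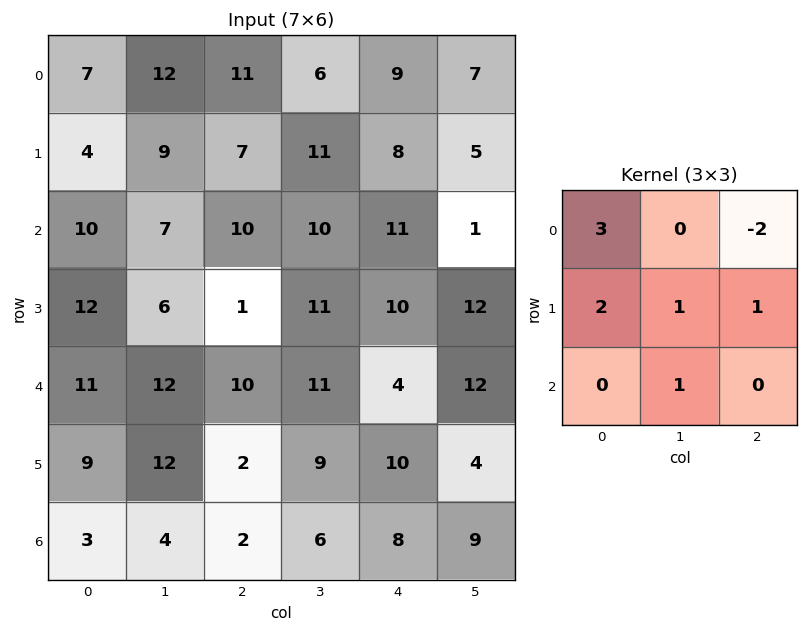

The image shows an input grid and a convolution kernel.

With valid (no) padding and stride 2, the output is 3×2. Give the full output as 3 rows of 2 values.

Output[0,0]: The receptive field on the input at this output position is [7 12 11 / 4 9 7 / 10 7 10]. Elementwise product with the kernel and sum: 7·3 + 11·-2 + 4·2 + 9·1 + 7·1 + 7·1.
Output[0,1]: The receptive field on the input at this output position is [11 6 9 / 7 11 8 / 10 10 11]. Elementwise product with the kernel and sum: 11·3 + 9·-2 + 7·2 + 11·1 + 8·1 + 10·1.

30 58
53 42
49 51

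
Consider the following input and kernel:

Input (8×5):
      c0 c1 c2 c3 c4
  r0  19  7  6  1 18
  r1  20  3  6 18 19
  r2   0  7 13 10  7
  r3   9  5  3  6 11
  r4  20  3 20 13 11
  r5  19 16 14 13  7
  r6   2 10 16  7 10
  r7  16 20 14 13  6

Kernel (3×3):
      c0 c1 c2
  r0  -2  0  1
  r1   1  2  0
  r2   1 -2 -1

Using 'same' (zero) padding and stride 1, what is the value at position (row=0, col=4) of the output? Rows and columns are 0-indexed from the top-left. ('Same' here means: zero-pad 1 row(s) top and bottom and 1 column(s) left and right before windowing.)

The receptive field on the zero-padded input at this output position is [0 0 0 / 1 18 0 / 18 19 0]. Elementwise product with the kernel and sum: 0·-2 + 0·1 + 1·1 + 18·2 + 18·1 + 19·-2 + 0·-1.

17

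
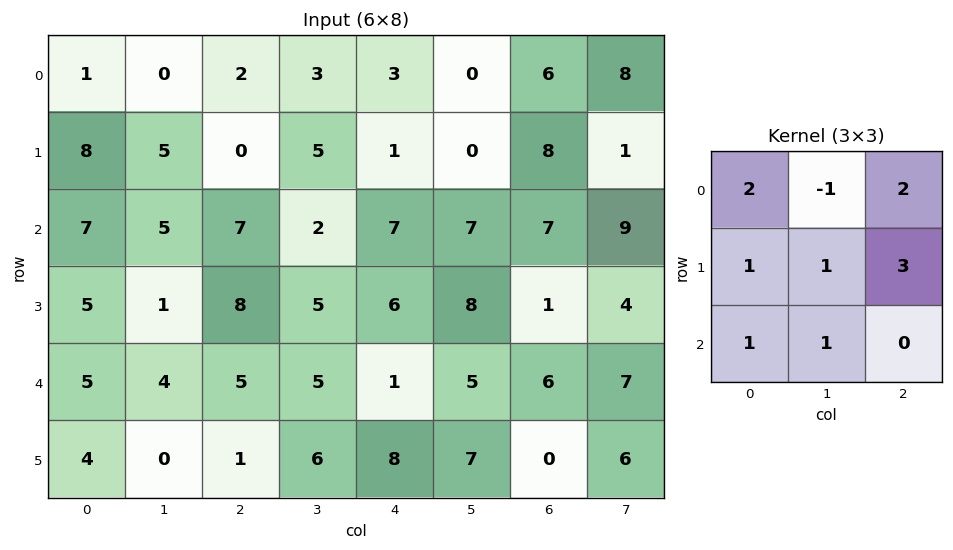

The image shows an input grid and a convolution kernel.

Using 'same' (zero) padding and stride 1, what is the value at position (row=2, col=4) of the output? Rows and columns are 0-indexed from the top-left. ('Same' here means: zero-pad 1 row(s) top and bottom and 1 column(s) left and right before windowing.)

50

The receptive field on the zero-padded input at this output position is [5 1 0 / 2 7 7 / 5 6 8]. Elementwise product with the kernel and sum: 5·2 + 1·-1 + 0·2 + 2·1 + 7·1 + 7·3 + 5·1 + 6·1.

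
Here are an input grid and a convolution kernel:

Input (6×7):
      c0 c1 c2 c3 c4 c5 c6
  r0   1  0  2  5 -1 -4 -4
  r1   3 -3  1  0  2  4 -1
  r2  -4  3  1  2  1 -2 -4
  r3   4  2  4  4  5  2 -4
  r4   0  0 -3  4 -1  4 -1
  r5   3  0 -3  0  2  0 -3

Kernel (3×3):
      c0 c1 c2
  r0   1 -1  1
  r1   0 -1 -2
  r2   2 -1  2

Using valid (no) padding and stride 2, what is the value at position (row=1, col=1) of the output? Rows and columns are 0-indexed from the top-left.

-26

The receptive field on the input at this output position is [1 2 1 / 4 4 5 / -3 4 -1]. Elementwise product with the kernel and sum: 1·1 + 2·-1 + 1·1 + 4·-1 + 5·-2 + -3·2 + 4·-1 + -1·2.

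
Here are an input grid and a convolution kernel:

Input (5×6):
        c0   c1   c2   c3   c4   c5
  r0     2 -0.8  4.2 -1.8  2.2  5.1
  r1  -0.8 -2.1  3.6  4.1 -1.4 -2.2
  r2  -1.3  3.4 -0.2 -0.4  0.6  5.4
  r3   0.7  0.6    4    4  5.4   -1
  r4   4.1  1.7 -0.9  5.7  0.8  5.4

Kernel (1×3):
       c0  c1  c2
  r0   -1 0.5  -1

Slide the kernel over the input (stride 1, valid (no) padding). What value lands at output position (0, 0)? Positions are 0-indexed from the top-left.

-6.6

The receptive field on the input at this output position is [2 -0.8 4.2]. Elementwise product with the kernel and sum: 2·-1 + -0.8·0.5 + 4.2·-1.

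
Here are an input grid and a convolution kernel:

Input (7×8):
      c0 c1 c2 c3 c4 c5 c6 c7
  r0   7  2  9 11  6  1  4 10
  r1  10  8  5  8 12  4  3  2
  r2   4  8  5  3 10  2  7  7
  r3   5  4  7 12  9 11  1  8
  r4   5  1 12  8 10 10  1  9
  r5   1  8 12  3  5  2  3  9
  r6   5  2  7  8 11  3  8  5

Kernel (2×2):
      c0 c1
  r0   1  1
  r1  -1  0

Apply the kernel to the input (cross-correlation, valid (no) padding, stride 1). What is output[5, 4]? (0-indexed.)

-4

The receptive field on the input at this output position is [5 2 / 11 3]. Elementwise product with the kernel and sum: 5·1 + 2·1 + 11·-1.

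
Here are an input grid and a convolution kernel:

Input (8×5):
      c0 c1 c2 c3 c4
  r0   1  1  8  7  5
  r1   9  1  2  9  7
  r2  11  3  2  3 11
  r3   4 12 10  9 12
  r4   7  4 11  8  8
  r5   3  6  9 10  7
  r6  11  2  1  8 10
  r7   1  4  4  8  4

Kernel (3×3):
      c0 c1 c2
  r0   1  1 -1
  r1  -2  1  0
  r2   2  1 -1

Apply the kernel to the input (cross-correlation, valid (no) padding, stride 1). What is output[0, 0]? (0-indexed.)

0

The receptive field on the input at this output position is [1 1 8 / 9 1 2 / 11 3 2]. Elementwise product with the kernel and sum: 1·1 + 1·1 + 8·-1 + 9·-2 + 1·1 + 11·2 + 3·1 + 2·-1.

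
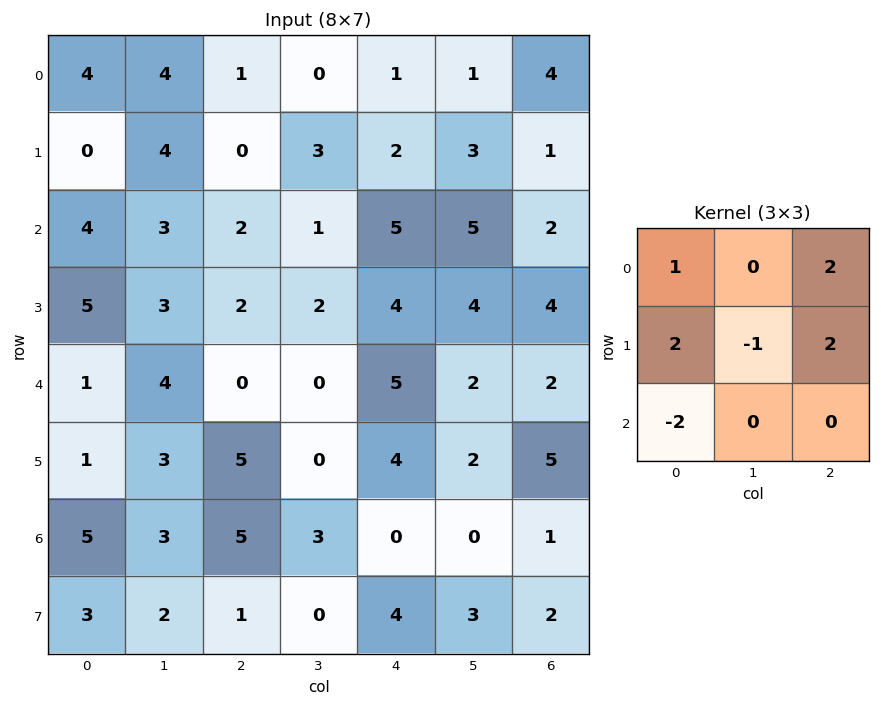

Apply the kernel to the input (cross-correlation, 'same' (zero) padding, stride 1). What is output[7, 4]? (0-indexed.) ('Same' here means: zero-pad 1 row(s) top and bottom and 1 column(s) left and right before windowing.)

The receptive field on the zero-padded input at this output position is [3 0 0 / 0 4 3 / 0 0 0]. Elementwise product with the kernel and sum: 3·1 + 0·2 + 0·2 + 4·-1 + 3·2 + 0·-2.

5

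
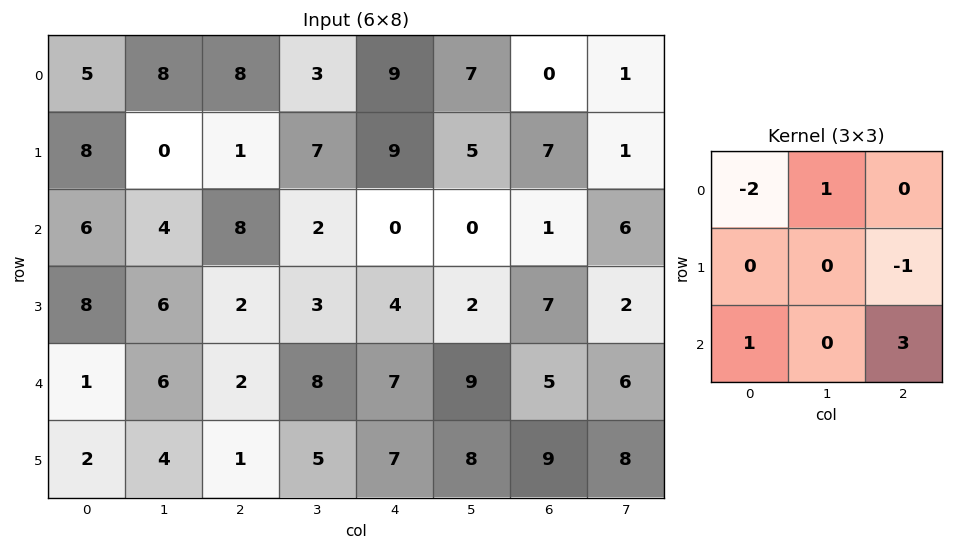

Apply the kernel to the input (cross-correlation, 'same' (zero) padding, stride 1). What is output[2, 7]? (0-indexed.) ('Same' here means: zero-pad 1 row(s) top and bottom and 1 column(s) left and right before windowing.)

The receptive field on the zero-padded input at this output position is [7 1 0 / 1 6 0 / 7 2 0]. Elementwise product with the kernel and sum: 7·-2 + 1·1 + 0·-1 + 7·1 + 0·3.

-6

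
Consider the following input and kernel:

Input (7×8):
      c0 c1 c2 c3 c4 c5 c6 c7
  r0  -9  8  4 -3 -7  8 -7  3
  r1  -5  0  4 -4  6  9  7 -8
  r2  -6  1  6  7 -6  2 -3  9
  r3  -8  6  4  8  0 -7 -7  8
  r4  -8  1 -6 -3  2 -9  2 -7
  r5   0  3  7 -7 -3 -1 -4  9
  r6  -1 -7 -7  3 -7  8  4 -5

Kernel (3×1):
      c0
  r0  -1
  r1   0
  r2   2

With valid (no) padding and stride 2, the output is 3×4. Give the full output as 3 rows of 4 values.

-3 8 -5 1
-10 -18 10 7
6 -8 -16 6

Output[0,0]: The receptive field on the input at this output position is [-9 / -5 / -6]. Elementwise product with the kernel and sum: -9·-1 + -6·2.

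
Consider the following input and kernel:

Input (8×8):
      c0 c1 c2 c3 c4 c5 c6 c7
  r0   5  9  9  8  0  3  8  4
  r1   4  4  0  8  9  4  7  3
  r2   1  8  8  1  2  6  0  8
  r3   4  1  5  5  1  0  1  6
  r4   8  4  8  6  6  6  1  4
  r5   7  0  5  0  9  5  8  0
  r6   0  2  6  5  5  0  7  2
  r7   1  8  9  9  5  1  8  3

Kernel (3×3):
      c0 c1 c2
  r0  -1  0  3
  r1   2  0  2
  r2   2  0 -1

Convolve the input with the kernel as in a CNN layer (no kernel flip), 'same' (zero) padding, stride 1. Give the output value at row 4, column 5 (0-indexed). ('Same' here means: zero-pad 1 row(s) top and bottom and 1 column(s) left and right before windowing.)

The receptive field on the zero-padded input at this output position is [1 0 1 / 6 6 1 / 9 5 8]. Elementwise product with the kernel and sum: 1·-1 + 1·3 + 6·2 + 1·2 + 9·2 + 8·-1.

26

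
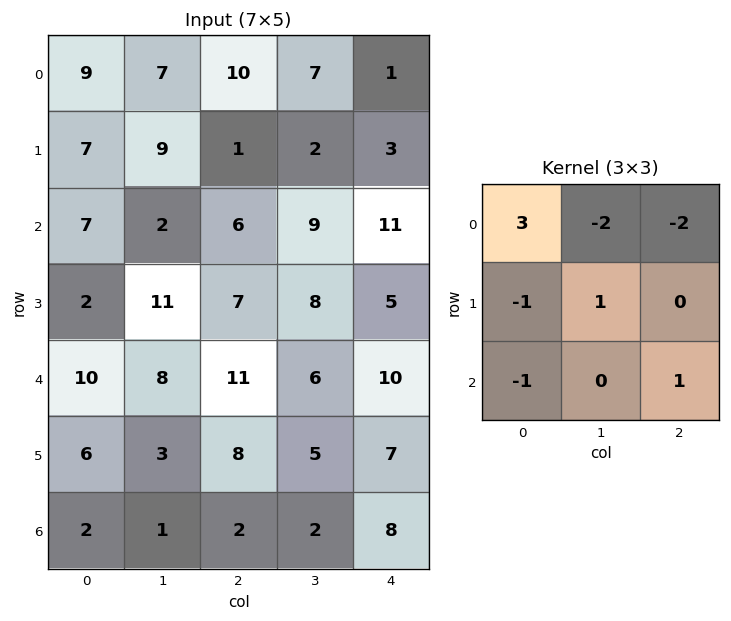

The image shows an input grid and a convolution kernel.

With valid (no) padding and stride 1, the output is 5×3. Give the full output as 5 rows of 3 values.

Output[0,0]: The receptive field on the input at this output position is [9 7 10 / 7 9 1 / 7 2 6]. Elementwise product with the kernel and sum: 9·3 + 7·-2 + 10·-2 + 7·-1 + 9·1 + 7·-1 + 6·1.

-6 -14 20
1 22 -6
15 -30 -22
-30 8 -11
-11 -4 4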